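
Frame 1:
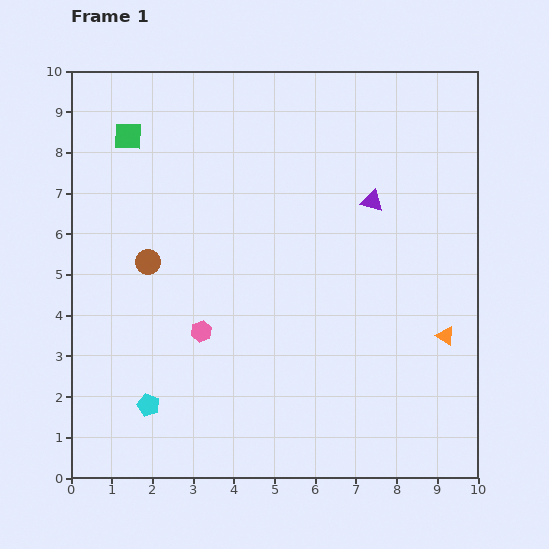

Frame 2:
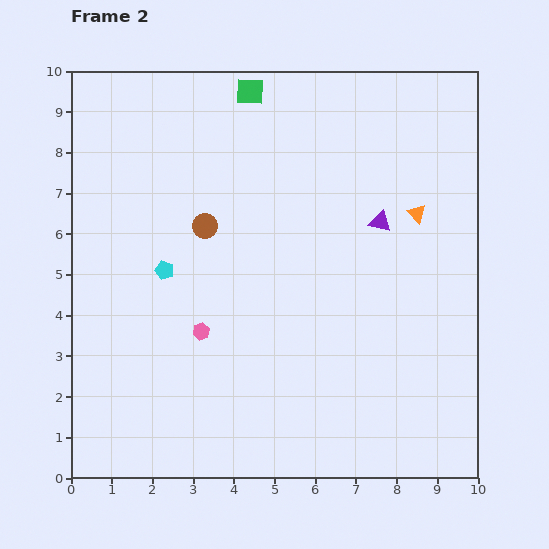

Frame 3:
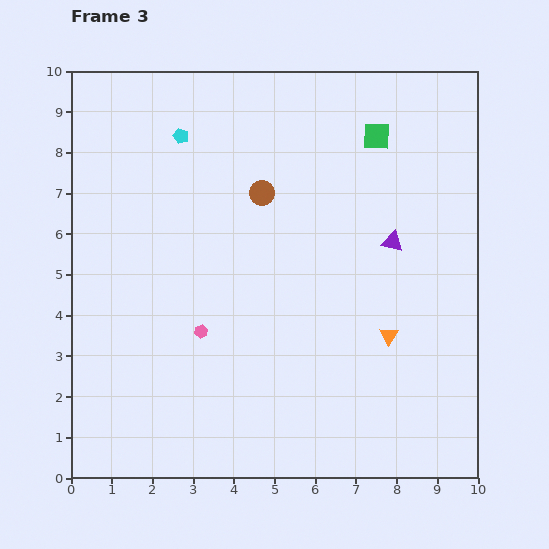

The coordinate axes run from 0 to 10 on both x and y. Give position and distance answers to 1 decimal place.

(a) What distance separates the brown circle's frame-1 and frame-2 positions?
1.7

The brown circle moved from (1.9, 5.3) to (3.3, 6.2), a distance of √(1.4² + 0.9²) ≈ 1.7.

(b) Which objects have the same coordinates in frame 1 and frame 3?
the pink hexagon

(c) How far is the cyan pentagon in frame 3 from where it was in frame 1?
6.6

The cyan pentagon moved from (1.9, 1.8) to (2.7, 8.4), a distance of √(0.8² + 6.6²) ≈ 6.6.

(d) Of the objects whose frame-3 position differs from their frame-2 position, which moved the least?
the purple triangle

(moved 0.6)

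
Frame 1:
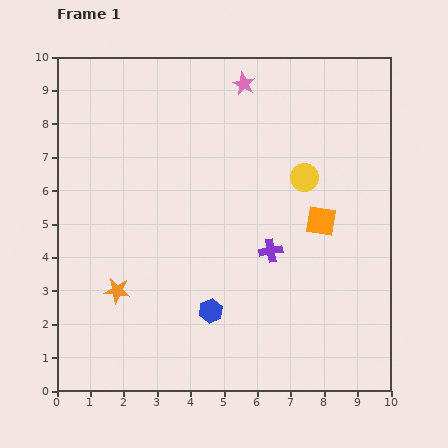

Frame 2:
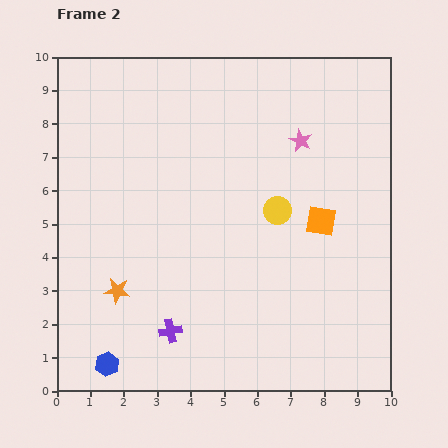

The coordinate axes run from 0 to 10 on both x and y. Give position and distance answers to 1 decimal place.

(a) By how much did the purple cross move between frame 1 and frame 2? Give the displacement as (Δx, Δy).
(-3.0, -2.4)

The purple cross was at (6.4, 4.2) in frame 1 and (3.4, 1.8) in frame 2.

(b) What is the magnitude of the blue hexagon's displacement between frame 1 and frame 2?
3.5

The blue hexagon moved from (4.6, 2.4) to (1.5, 0.8), a distance of √(3.1² + 1.6²) ≈ 3.5.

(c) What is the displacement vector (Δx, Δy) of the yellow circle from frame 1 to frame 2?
(-0.8, -1.0)

The yellow circle was at (7.4, 6.4) in frame 1 and (6.6, 5.4) in frame 2.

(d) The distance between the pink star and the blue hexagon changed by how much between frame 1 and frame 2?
+2.0

Distance in frame 1: 6.9. Distance in frame 2: 8.9.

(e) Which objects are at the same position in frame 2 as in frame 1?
the orange square, the orange star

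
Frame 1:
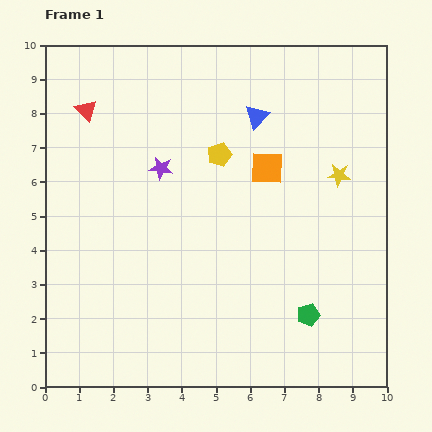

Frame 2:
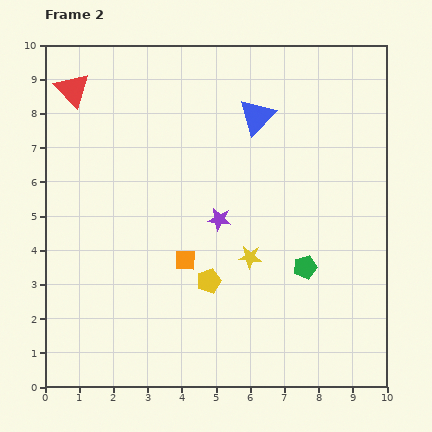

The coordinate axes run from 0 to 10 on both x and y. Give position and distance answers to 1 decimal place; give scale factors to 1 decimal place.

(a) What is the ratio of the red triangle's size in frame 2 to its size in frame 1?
1.7×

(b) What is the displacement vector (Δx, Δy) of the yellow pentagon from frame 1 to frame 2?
(-0.3, -3.7)

The yellow pentagon was at (5.1, 6.8) in frame 1 and (4.8, 3.1) in frame 2.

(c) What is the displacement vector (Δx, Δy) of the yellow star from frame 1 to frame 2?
(-2.6, -2.4)

The yellow star was at (8.6, 6.2) in frame 1 and (6.0, 3.8) in frame 2.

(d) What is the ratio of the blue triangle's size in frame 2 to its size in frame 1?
1.5×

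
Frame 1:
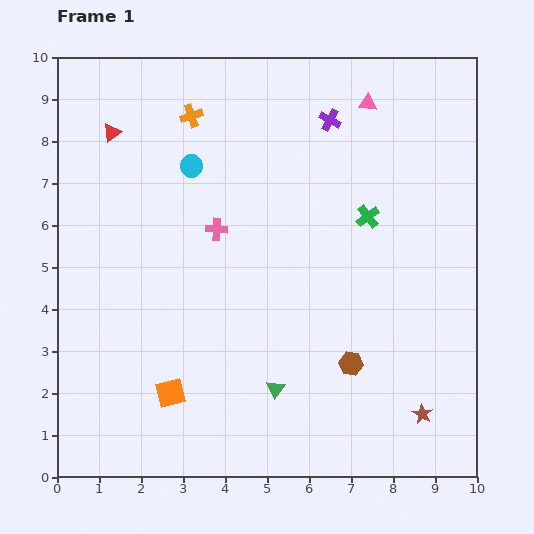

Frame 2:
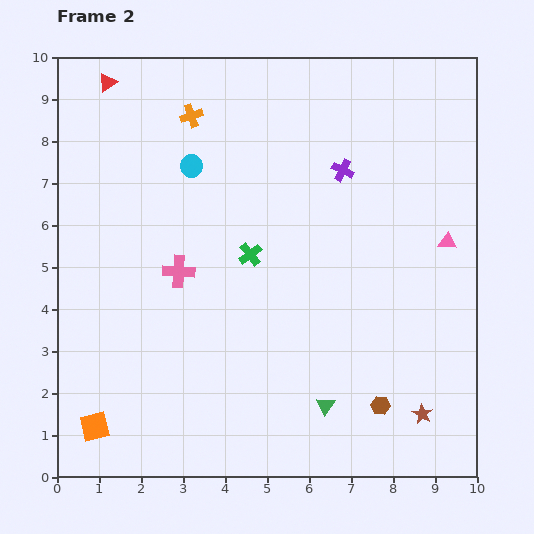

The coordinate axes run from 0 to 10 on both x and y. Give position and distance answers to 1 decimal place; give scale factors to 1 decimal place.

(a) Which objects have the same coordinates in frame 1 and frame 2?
the orange cross, the brown star, the cyan circle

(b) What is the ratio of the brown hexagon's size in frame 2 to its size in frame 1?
0.8×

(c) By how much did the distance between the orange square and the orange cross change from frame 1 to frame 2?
+1.1

Distance in frame 1: 6.6. Distance in frame 2: 7.7.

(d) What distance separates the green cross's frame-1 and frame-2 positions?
2.9

The green cross moved from (7.4, 6.2) to (4.6, 5.3), a distance of √(2.8² + 0.9²) ≈ 2.9.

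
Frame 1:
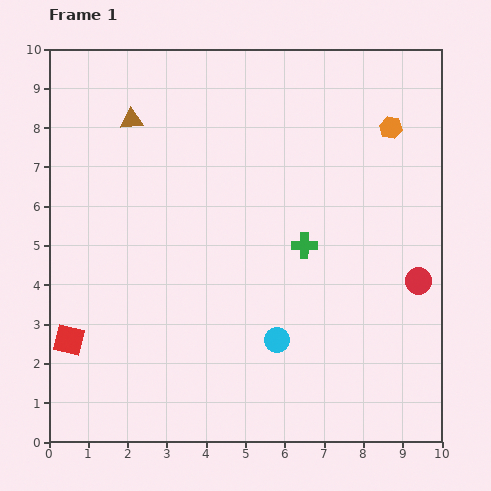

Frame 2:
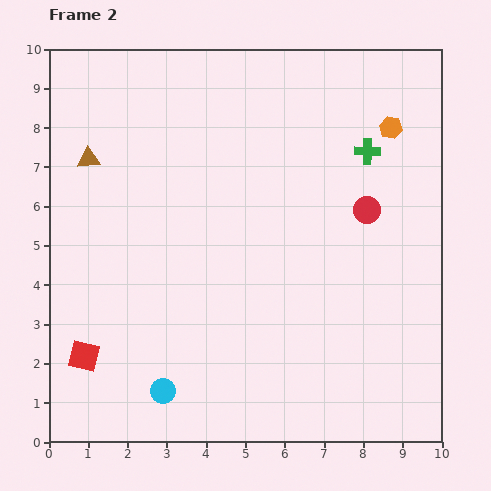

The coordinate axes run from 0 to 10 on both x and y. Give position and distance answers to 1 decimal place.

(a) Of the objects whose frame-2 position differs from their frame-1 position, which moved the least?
the red square

(moved 0.6)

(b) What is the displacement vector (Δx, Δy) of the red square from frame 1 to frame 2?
(0.4, -0.4)

The red square was at (0.5, 2.6) in frame 1 and (0.9, 2.2) in frame 2.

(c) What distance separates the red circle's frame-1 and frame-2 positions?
2.2

The red circle moved from (9.4, 4.1) to (8.1, 5.9), a distance of √(1.3² + 1.8²) ≈ 2.2.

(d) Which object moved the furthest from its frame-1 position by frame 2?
the cyan circle

(moved 3.2; next 2.9)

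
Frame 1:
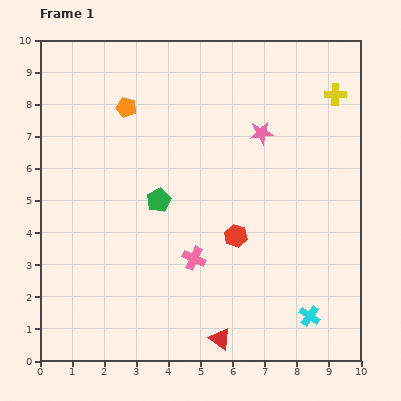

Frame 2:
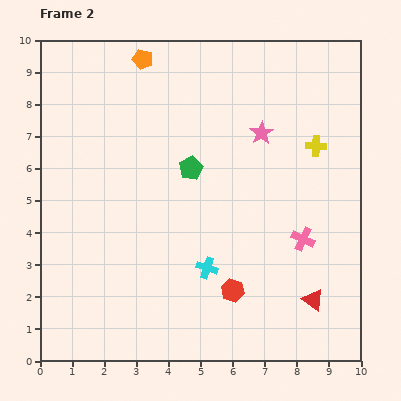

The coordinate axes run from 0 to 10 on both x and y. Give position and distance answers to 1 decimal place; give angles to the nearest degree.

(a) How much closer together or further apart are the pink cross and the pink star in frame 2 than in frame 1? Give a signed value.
-0.9

Distance in frame 1: 4.4. Distance in frame 2: 3.5.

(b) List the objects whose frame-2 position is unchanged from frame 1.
the pink star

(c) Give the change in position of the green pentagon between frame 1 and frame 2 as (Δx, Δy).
(1.0, 1.0)

The green pentagon was at (3.7, 5.0) in frame 1 and (4.7, 6.0) in frame 2.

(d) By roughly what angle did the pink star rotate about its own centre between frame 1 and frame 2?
26° counter-clockwise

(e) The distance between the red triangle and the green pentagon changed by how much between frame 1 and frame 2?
+0.9

Distance in frame 1: 4.7. Distance in frame 2: 5.6.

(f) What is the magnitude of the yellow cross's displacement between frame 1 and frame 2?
1.7

The yellow cross moved from (9.2, 8.3) to (8.6, 6.7), a distance of √(0.6² + 1.6²) ≈ 1.7.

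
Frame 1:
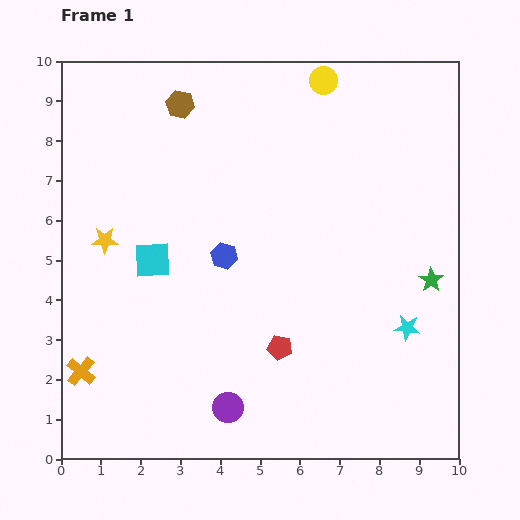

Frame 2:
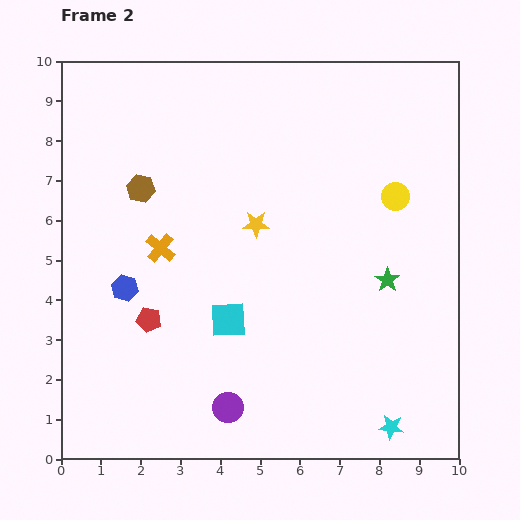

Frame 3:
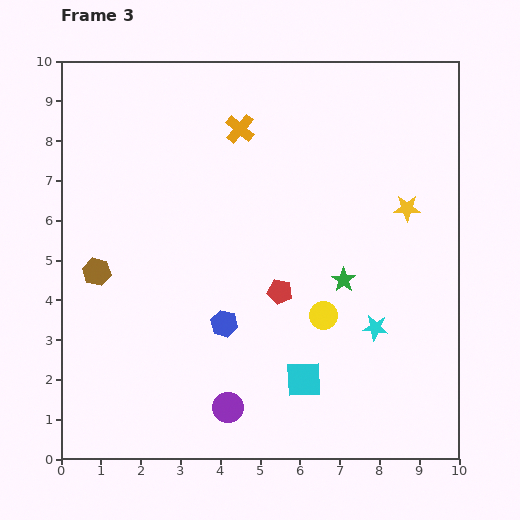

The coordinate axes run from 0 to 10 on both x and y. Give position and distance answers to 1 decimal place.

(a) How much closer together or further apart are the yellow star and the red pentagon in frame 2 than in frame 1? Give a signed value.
-1.6

Distance in frame 1: 5.2. Distance in frame 2: 3.6.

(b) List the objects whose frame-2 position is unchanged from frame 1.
the purple circle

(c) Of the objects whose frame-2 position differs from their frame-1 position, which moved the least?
the green star

(moved 1.1)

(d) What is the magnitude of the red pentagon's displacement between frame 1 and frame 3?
1.4

The red pentagon moved from (5.5, 2.8) to (5.5, 4.2), a distance of √(0.0² + 1.4²) ≈ 1.4.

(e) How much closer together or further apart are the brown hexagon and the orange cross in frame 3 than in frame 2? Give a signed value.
+3.5

Distance in frame 2: 1.6. Distance in frame 3: 5.1.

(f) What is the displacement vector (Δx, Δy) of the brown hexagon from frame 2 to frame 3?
(-1.1, -2.1)

The brown hexagon was at (2.0, 6.8) in frame 2 and (0.9, 4.7) in frame 3.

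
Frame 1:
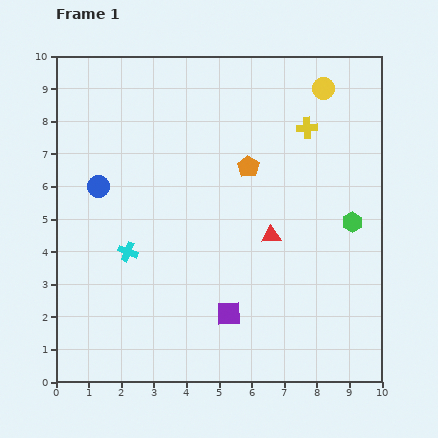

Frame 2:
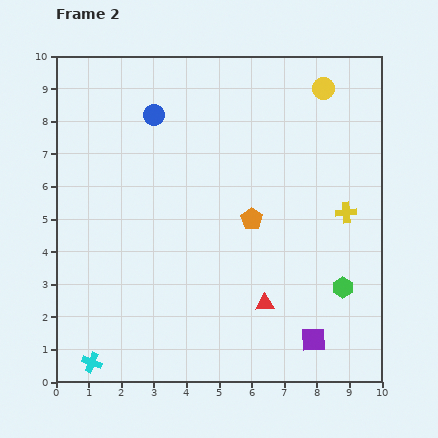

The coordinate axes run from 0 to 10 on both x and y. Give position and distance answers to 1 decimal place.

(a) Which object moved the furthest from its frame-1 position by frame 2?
the cyan cross

(moved 3.6; next 2.9)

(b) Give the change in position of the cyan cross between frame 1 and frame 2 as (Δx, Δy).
(-1.1, -3.4)

The cyan cross was at (2.2, 4.0) in frame 1 and (1.1, 0.6) in frame 2.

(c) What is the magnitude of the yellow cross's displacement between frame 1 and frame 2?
2.9

The yellow cross moved from (7.7, 7.8) to (8.9, 5.2), a distance of √(1.2² + 2.6²) ≈ 2.9.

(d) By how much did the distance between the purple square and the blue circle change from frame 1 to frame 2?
+2.9

Distance in frame 1: 5.6. Distance in frame 2: 8.5.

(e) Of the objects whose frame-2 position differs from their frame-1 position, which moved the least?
the orange pentagon

(moved 1.6)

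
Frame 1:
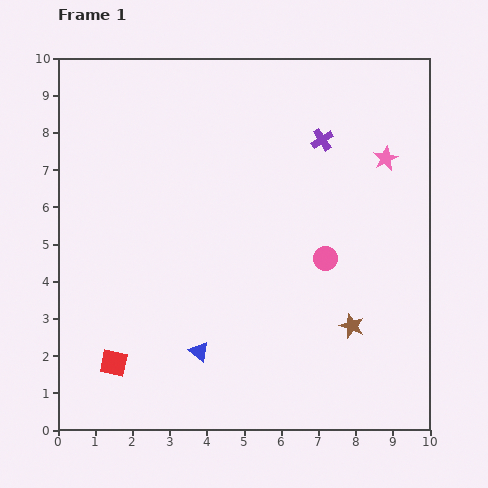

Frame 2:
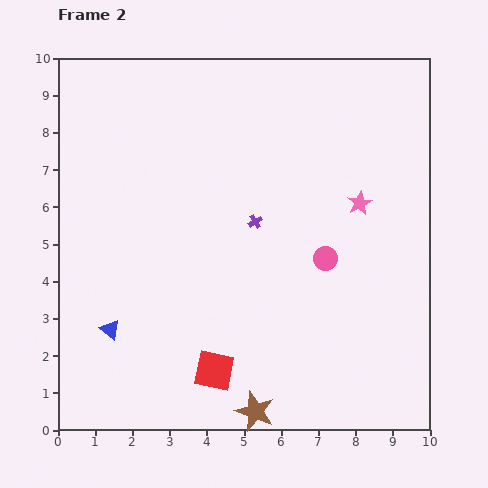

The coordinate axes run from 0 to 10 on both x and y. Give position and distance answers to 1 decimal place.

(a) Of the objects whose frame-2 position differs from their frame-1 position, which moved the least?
the pink star

(moved 1.4)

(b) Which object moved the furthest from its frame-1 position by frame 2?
the brown star

(moved 3.5; next 2.8)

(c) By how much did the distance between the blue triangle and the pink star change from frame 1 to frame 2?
+0.3

Distance in frame 1: 7.2. Distance in frame 2: 7.5.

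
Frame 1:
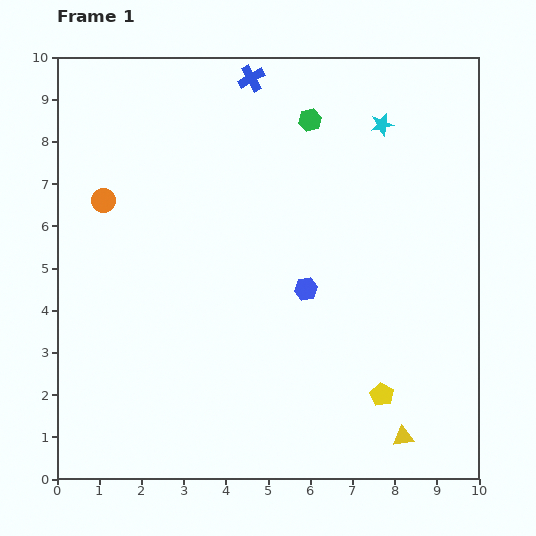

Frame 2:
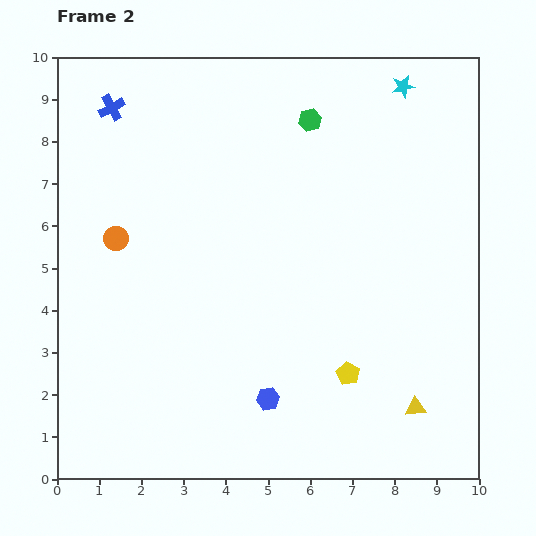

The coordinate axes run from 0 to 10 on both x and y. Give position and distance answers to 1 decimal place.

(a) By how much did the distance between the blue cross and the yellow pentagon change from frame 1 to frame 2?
+0.3

Distance in frame 1: 8.1. Distance in frame 2: 8.4.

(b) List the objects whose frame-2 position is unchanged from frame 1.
the green hexagon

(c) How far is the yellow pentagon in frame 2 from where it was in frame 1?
0.9

The yellow pentagon moved from (7.7, 2.0) to (6.9, 2.5), a distance of √(0.8² + 0.5²) ≈ 0.9.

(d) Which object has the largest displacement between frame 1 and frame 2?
the blue cross

(moved 3.4; next 2.8)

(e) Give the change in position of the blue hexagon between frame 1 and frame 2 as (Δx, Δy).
(-0.9, -2.6)

The blue hexagon was at (5.9, 4.5) in frame 1 and (5.0, 1.9) in frame 2.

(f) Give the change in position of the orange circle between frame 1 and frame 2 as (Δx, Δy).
(0.3, -0.9)

The orange circle was at (1.1, 6.6) in frame 1 and (1.4, 5.7) in frame 2.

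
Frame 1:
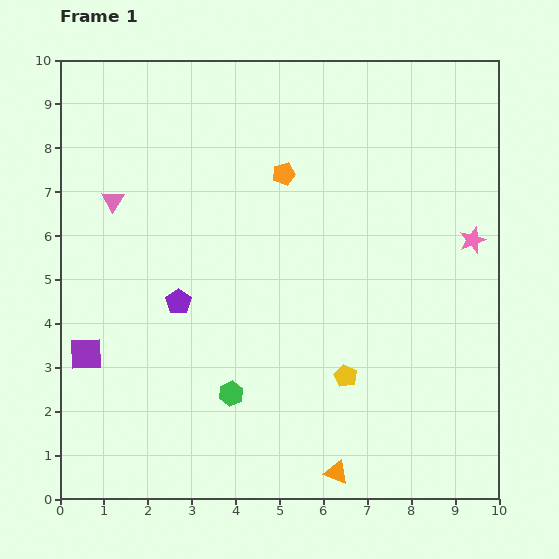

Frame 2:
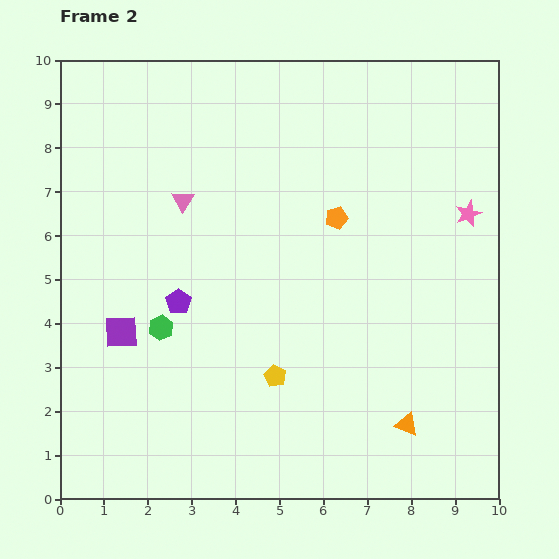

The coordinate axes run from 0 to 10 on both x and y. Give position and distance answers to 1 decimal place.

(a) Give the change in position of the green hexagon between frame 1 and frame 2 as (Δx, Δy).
(-1.6, 1.5)

The green hexagon was at (3.9, 2.4) in frame 1 and (2.3, 3.9) in frame 2.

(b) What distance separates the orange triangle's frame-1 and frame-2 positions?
1.9

The orange triangle moved from (6.3, 0.6) to (7.9, 1.7), a distance of √(1.6² + 1.1²) ≈ 1.9.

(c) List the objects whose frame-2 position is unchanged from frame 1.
the purple pentagon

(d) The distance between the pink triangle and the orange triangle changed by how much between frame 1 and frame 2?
-0.8

Distance in frame 1: 8.0. Distance in frame 2: 7.2.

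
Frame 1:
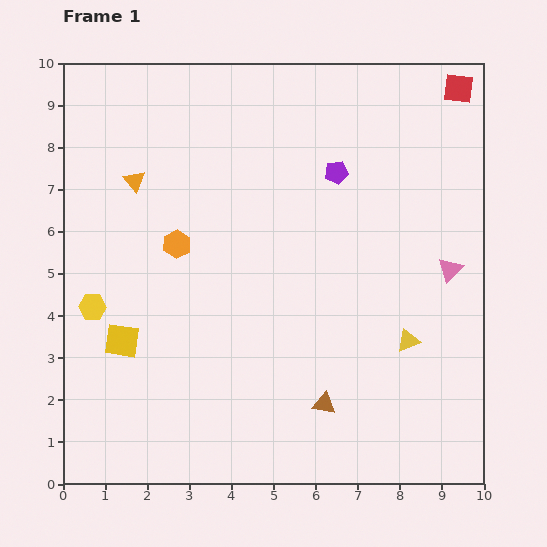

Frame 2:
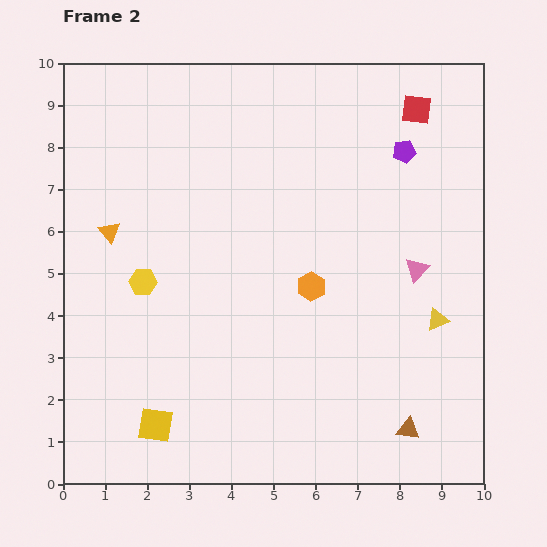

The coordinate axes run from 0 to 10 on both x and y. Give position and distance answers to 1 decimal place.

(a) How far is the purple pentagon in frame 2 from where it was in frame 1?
1.7

The purple pentagon moved from (6.5, 7.4) to (8.1, 7.9), a distance of √(1.6² + 0.5²) ≈ 1.7.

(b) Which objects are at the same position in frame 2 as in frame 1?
none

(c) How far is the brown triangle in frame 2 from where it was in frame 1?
2.1

The brown triangle moved from (6.2, 1.9) to (8.2, 1.3), a distance of √(2.0² + 0.6²) ≈ 2.1.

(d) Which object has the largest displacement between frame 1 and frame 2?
the orange hexagon

(moved 3.4; next 2.2)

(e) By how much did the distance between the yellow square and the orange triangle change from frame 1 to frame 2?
+0.9

Distance in frame 1: 3.8. Distance in frame 2: 4.7.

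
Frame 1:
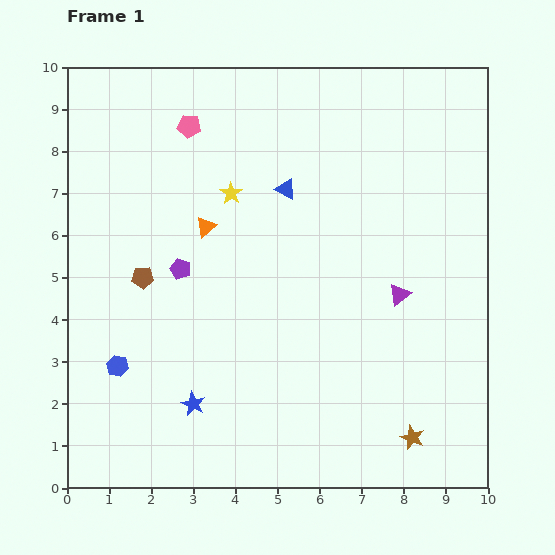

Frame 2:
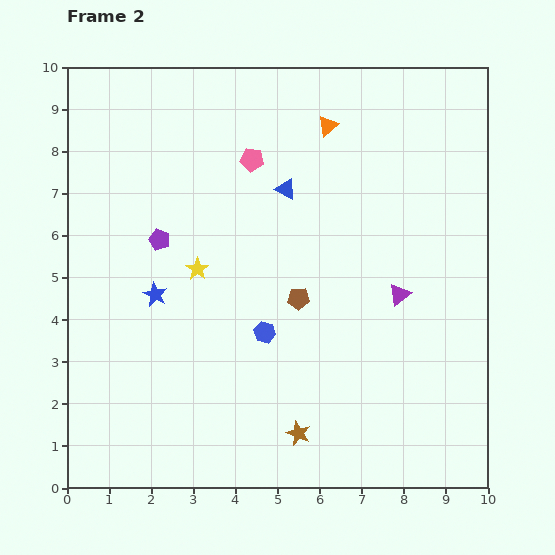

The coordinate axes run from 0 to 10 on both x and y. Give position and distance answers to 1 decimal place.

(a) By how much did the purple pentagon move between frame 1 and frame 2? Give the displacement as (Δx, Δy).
(-0.5, 0.7)

The purple pentagon was at (2.7, 5.2) in frame 1 and (2.2, 5.9) in frame 2.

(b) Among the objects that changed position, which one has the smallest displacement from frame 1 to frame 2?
the purple pentagon

(moved 0.9)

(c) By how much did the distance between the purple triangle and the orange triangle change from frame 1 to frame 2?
-0.6

Distance in frame 1: 4.9. Distance in frame 2: 4.3.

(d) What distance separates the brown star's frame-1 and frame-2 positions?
2.7

The brown star moved from (8.2, 1.2) to (5.5, 1.3), a distance of √(2.7² + 0.1²) ≈ 2.7.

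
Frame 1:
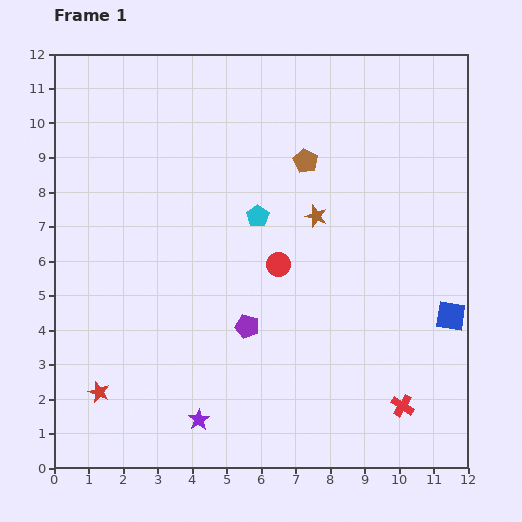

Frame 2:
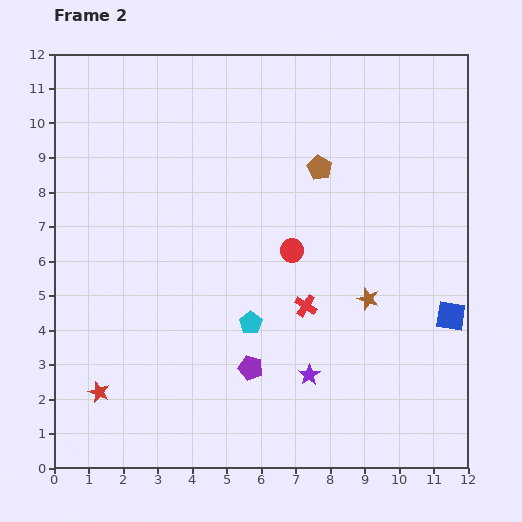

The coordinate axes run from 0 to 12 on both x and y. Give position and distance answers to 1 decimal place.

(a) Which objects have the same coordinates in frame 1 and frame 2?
the red star, the blue square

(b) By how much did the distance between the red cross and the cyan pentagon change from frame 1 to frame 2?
-5.2

Distance in frame 1: 6.9. Distance in frame 2: 1.7.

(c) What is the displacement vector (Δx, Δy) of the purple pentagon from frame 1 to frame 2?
(0.1, -1.2)

The purple pentagon was at (5.6, 4.1) in frame 1 and (5.7, 2.9) in frame 2.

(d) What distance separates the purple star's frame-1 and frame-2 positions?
3.5

The purple star moved from (4.2, 1.4) to (7.4, 2.7), a distance of √(3.2² + 1.3²) ≈ 3.5.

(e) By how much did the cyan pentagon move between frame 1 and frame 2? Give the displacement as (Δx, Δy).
(-0.2, -3.1)

The cyan pentagon was at (5.9, 7.3) in frame 1 and (5.7, 4.2) in frame 2.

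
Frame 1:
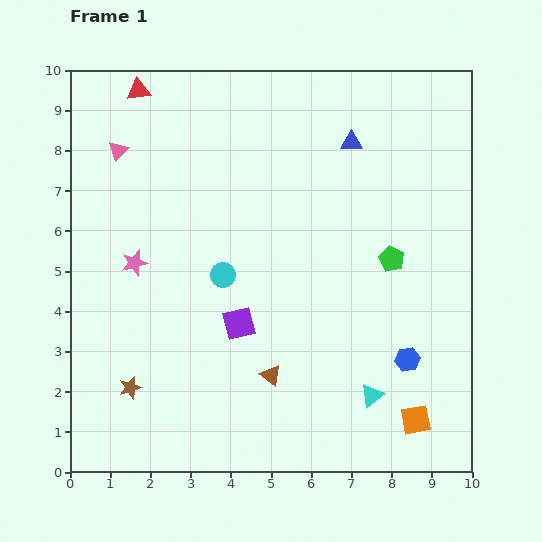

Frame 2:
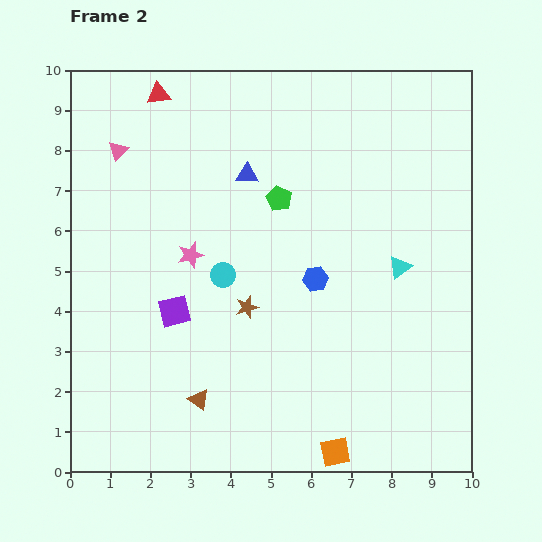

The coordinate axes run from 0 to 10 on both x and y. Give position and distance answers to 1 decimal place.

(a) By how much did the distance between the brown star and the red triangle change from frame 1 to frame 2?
-1.7

Distance in frame 1: 7.4. Distance in frame 2: 5.7.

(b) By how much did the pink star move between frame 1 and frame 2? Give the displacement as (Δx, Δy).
(1.4, 0.2)

The pink star was at (1.6, 5.2) in frame 1 and (3.0, 5.4) in frame 2.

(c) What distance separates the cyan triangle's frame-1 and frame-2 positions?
3.3

The cyan triangle moved from (7.5, 1.9) to (8.2, 5.1), a distance of √(0.7² + 3.2²) ≈ 3.3.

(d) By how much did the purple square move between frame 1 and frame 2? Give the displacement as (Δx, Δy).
(-1.6, 0.3)

The purple square was at (4.2, 3.7) in frame 1 and (2.6, 4.0) in frame 2.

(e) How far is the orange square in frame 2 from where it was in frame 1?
2.2

The orange square moved from (8.6, 1.3) to (6.6, 0.5), a distance of √(2.0² + 0.8²) ≈ 2.2.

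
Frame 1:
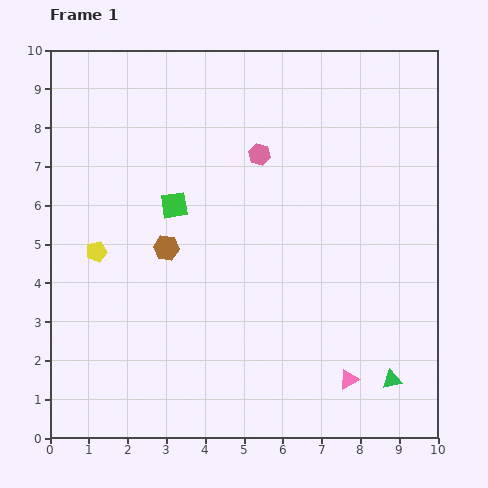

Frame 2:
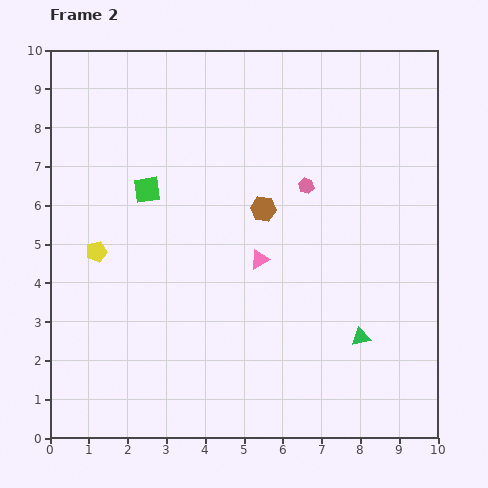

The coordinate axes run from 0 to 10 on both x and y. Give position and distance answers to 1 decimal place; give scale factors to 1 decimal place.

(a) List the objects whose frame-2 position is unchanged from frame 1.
the yellow pentagon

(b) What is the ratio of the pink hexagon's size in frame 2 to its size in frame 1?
0.7×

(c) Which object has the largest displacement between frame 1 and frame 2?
the pink triangle

(moved 3.9; next 2.7)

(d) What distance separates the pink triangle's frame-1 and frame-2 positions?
3.9

The pink triangle moved from (7.7, 1.5) to (5.4, 4.6), a distance of √(2.3² + 3.1²) ≈ 3.9.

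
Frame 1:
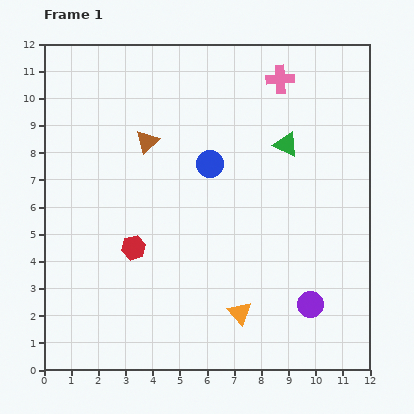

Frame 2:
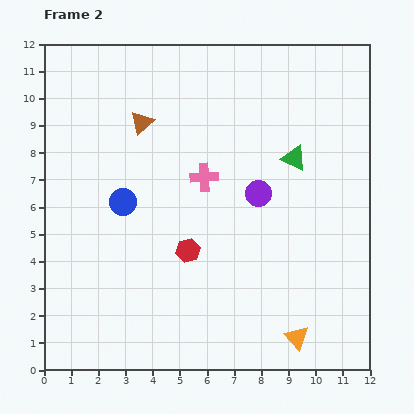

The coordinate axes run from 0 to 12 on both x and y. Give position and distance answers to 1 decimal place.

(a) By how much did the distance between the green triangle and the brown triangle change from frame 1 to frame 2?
+0.6

Distance in frame 1: 5.1. Distance in frame 2: 5.7.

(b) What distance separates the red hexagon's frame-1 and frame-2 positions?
2.0

The red hexagon moved from (3.3, 4.5) to (5.3, 4.4), a distance of √(2.0² + 0.1²) ≈ 2.0.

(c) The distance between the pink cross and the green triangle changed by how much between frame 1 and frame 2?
+1.0

Distance in frame 1: 2.4. Distance in frame 2: 3.4.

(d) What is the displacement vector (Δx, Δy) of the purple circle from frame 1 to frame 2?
(-1.9, 4.1)

The purple circle was at (9.8, 2.4) in frame 1 and (7.9, 6.5) in frame 2.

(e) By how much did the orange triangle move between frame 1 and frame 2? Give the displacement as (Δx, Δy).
(2.1, -0.9)

The orange triangle was at (7.2, 2.1) in frame 1 and (9.3, 1.2) in frame 2.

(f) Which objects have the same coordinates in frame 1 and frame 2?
none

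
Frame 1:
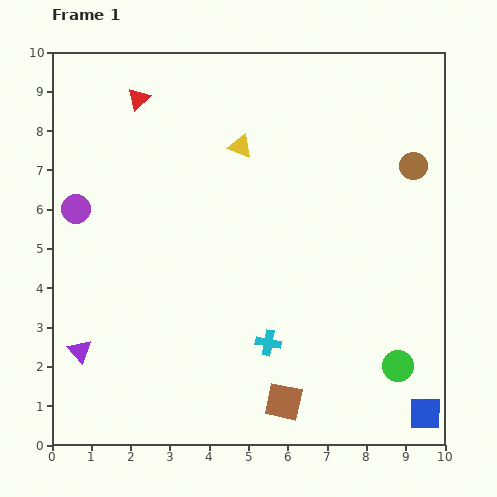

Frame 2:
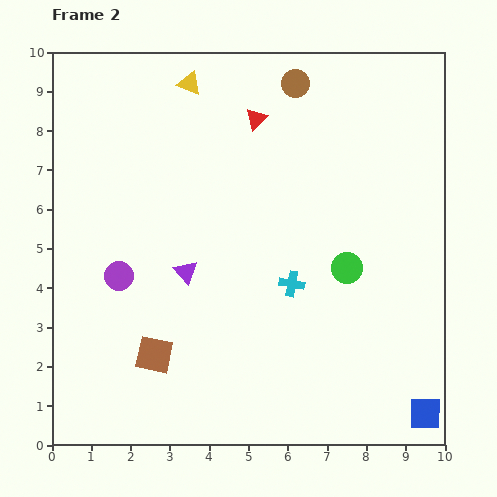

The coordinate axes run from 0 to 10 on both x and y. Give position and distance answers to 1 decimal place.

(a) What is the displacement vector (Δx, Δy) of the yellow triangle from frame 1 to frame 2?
(-1.3, 1.6)

The yellow triangle was at (4.8, 7.6) in frame 1 and (3.5, 9.2) in frame 2.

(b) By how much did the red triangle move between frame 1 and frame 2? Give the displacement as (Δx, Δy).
(3.0, -0.5)

The red triangle was at (2.2, 8.8) in frame 1 and (5.2, 8.3) in frame 2.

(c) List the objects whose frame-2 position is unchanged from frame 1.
the blue square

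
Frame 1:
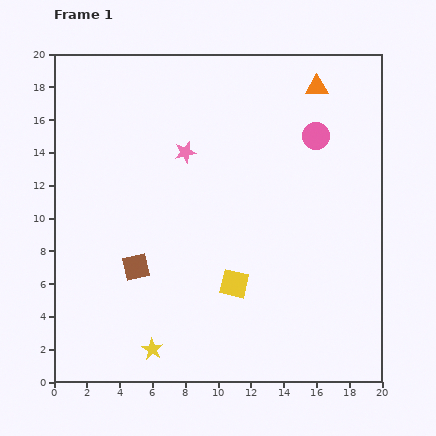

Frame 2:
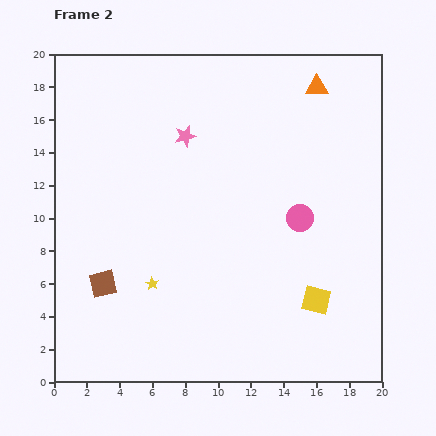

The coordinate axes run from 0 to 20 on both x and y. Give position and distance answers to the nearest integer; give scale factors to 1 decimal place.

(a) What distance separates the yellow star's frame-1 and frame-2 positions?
4

The yellow star moved from (6, 2) to (6, 6), a distance of √(0² + 4²) ≈ 4.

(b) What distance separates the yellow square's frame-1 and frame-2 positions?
5

The yellow square moved from (11, 6) to (16, 5), a distance of √(5² + 1²) ≈ 5.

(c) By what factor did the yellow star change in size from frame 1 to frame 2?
0.6×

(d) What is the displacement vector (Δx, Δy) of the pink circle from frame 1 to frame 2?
(-1, -5)

The pink circle was at (16, 15) in frame 1 and (15, 10) in frame 2.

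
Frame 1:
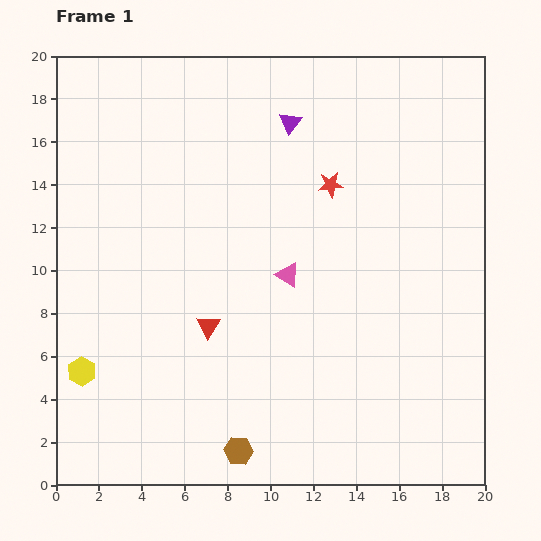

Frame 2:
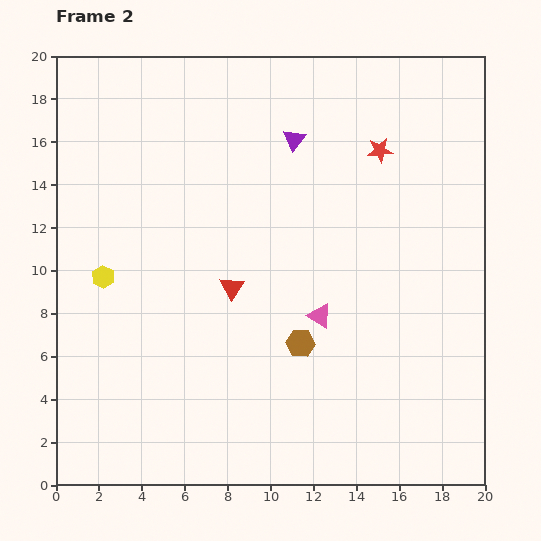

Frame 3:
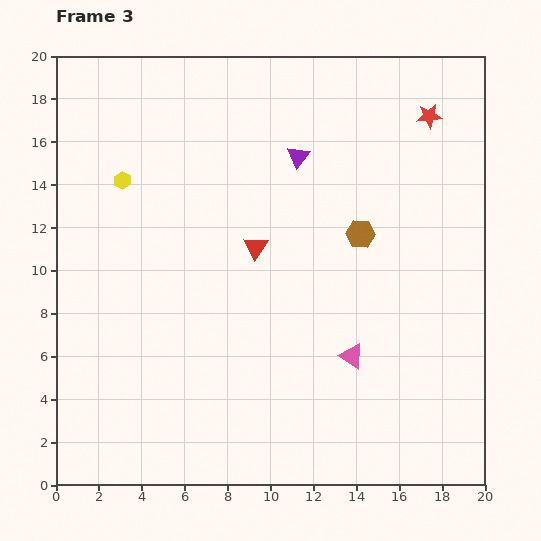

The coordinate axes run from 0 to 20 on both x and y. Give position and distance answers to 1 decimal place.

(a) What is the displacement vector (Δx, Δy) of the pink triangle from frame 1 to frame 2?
(1.5, -1.9)

The pink triangle was at (10.8, 9.8) in frame 1 and (12.3, 7.9) in frame 2.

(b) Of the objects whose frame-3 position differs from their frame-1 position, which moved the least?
the purple triangle

(moved 1.6)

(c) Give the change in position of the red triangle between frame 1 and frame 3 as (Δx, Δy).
(2.2, 3.7)

The red triangle was at (7.1, 7.4) in frame 1 and (9.3, 11.1) in frame 3.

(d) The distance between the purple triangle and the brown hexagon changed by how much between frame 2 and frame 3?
-4.9

Distance in frame 2: 9.5. Distance in frame 3: 4.6.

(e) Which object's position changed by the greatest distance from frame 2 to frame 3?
the brown hexagon

(moved 5.8; next 4.6)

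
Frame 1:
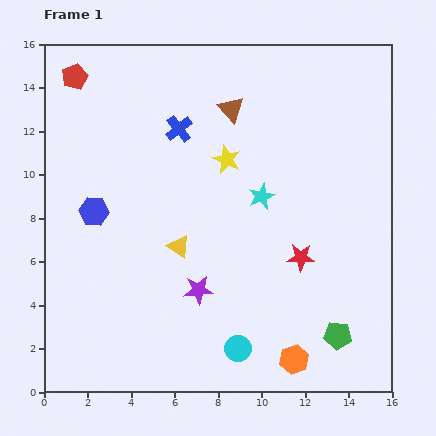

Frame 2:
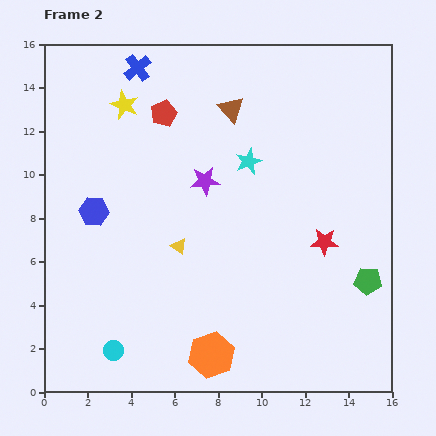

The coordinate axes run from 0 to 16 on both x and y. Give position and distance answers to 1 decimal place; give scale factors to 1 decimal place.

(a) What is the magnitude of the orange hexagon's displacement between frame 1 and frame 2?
3.8

The orange hexagon moved from (11.5, 1.5) to (7.7, 1.7), a distance of √(3.8² + 0.2²) ≈ 3.8.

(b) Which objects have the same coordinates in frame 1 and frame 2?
the brown triangle, the blue hexagon, the yellow triangle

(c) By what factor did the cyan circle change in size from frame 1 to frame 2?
0.8×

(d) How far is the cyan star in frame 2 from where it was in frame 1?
1.7

The cyan star moved from (10.0, 9.0) to (9.4, 10.6), a distance of √(0.6² + 1.6²) ≈ 1.7.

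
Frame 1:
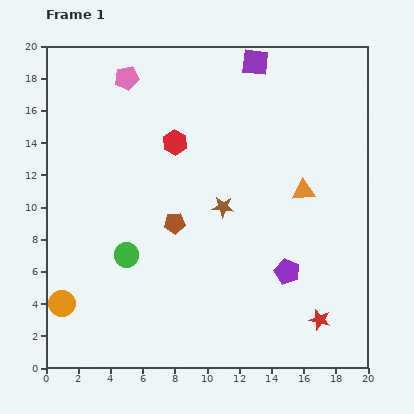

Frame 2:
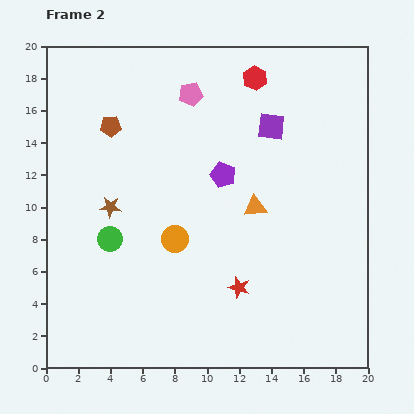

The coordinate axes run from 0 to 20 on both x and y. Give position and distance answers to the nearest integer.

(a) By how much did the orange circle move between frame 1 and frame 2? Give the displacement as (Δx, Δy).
(7, 4)

The orange circle was at (1, 4) in frame 1 and (8, 8) in frame 2.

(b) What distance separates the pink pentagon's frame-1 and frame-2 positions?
4

The pink pentagon moved from (5, 18) to (9, 17), a distance of √(4² + 1²) ≈ 4.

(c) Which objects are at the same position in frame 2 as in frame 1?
none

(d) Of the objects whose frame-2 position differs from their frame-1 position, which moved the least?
the green circle

(moved 1)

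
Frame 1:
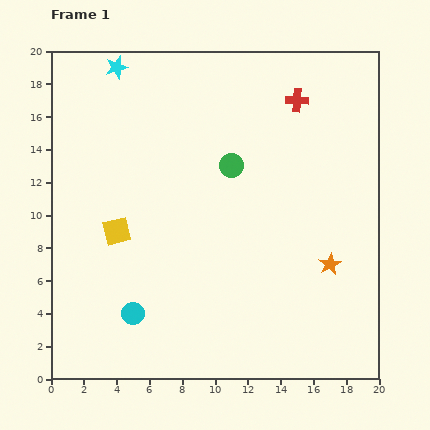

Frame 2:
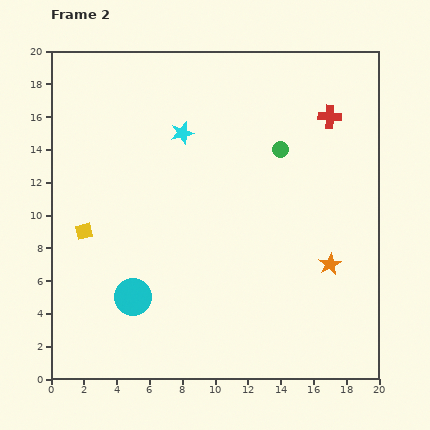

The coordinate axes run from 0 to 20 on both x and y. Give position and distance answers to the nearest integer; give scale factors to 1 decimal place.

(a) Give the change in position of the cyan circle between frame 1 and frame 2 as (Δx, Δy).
(0, 1)

The cyan circle was at (5, 4) in frame 1 and (5, 5) in frame 2.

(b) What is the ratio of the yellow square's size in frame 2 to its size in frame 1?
0.6×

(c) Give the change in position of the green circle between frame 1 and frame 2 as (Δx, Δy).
(3, 1)

The green circle was at (11, 13) in frame 1 and (14, 14) in frame 2.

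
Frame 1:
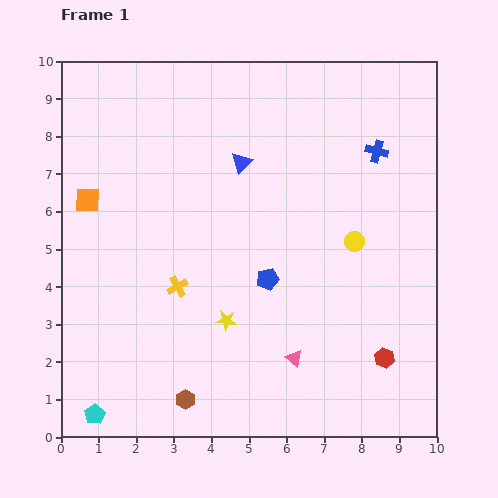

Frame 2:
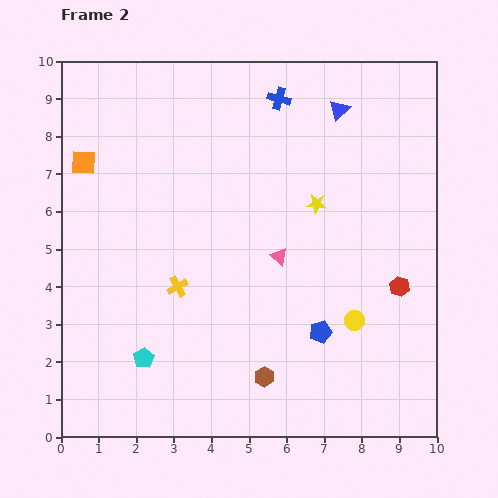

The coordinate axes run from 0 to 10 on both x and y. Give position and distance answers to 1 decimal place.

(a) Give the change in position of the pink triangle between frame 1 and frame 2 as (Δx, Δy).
(-0.4, 2.7)

The pink triangle was at (6.2, 2.1) in frame 1 and (5.8, 4.8) in frame 2.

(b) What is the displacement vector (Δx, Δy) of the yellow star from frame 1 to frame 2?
(2.4, 3.1)

The yellow star was at (4.4, 3.1) in frame 1 and (6.8, 6.2) in frame 2.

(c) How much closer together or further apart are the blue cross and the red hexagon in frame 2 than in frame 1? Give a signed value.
+0.4

Distance in frame 1: 5.5. Distance in frame 2: 5.9.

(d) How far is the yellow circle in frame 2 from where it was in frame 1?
2.1

The yellow circle moved from (7.8, 5.2) to (7.8, 3.1), a distance of √(0.0² + 2.1²) ≈ 2.1.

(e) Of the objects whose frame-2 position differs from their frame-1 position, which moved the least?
the orange square

(moved 1.0)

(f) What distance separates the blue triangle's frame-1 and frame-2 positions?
3.0

The blue triangle moved from (4.8, 7.3) to (7.4, 8.7), a distance of √(2.6² + 1.4²) ≈ 3.0.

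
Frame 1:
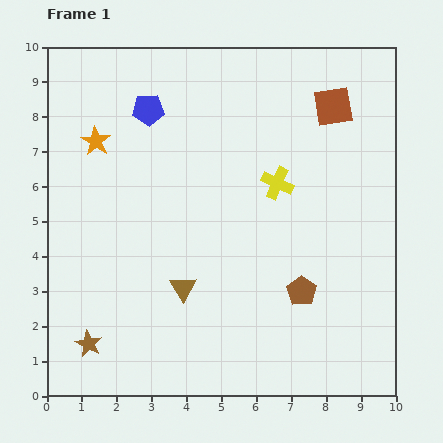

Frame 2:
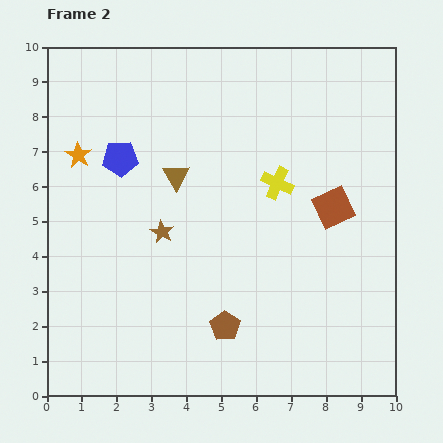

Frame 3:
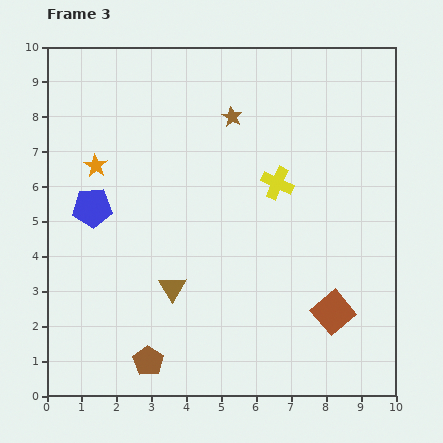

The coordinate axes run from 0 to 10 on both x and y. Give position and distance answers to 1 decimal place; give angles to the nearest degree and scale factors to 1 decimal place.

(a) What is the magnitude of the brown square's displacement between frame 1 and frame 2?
2.9

The brown square moved from (8.2, 8.3) to (8.2, 5.4), a distance of √(0.0² + 2.9²) ≈ 2.9.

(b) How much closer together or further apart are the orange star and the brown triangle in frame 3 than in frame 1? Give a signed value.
-0.8

Distance in frame 1: 4.9. Distance in frame 3: 4.1.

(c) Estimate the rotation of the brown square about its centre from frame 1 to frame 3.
31° counter-clockwise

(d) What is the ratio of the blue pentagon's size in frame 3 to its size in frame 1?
1.3×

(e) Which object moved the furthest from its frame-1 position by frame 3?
the brown star

(moved 7.7; next 5.9)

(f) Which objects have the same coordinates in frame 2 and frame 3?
the yellow cross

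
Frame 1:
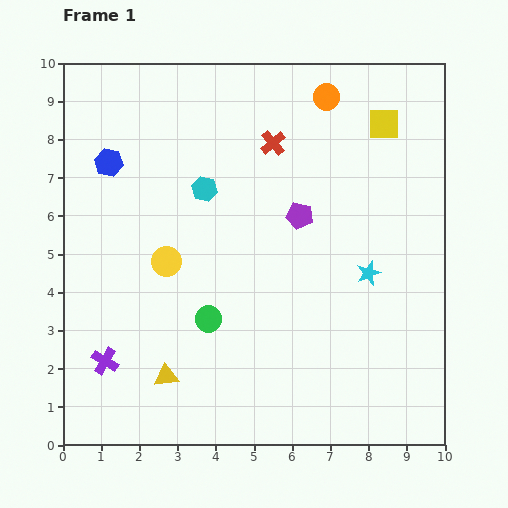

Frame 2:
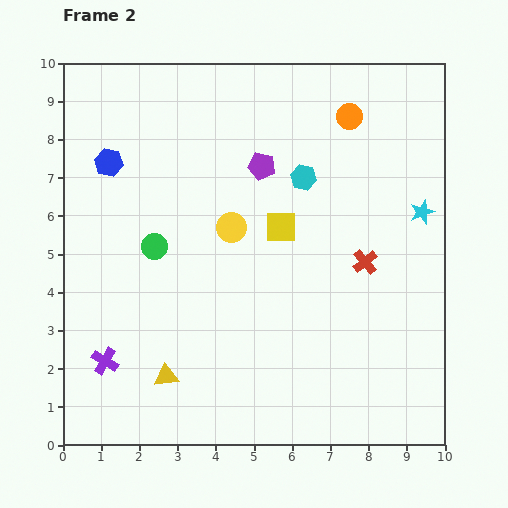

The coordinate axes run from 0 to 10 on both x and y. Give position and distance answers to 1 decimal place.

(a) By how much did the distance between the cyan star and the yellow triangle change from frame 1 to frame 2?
+2.1

Distance in frame 1: 5.9. Distance in frame 2: 8.0.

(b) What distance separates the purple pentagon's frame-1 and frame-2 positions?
1.6

The purple pentagon moved from (6.2, 6.0) to (5.2, 7.3), a distance of √(1.0² + 1.3²) ≈ 1.6.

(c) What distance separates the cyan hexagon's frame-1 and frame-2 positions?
2.6

The cyan hexagon moved from (3.7, 6.7) to (6.3, 7.0), a distance of √(2.6² + 0.3²) ≈ 2.6.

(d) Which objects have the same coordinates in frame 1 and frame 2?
the purple cross, the blue hexagon, the yellow triangle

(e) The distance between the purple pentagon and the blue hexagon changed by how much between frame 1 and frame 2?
-1.2

Distance in frame 1: 5.2. Distance in frame 2: 4.0.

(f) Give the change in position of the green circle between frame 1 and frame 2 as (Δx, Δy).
(-1.4, 1.9)

The green circle was at (3.8, 3.3) in frame 1 and (2.4, 5.2) in frame 2.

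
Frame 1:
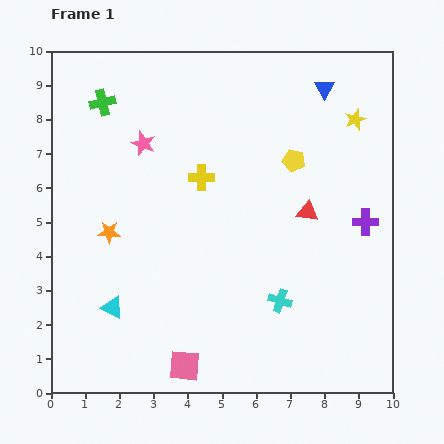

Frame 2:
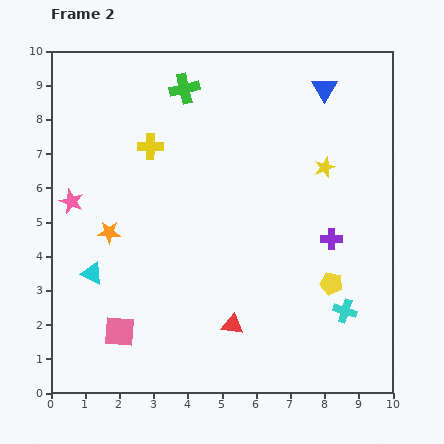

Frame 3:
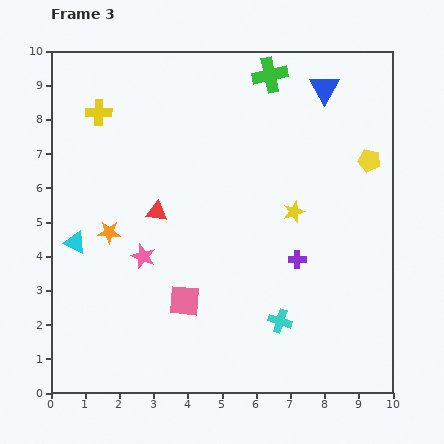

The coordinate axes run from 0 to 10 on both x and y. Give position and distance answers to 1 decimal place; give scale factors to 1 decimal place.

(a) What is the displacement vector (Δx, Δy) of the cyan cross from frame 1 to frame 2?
(1.9, -0.3)

The cyan cross was at (6.7, 2.7) in frame 1 and (8.6, 2.4) in frame 2.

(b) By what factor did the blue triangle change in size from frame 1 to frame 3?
1.5×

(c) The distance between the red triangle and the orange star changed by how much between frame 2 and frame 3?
-3.0

Distance in frame 2: 4.5. Distance in frame 3: 1.5.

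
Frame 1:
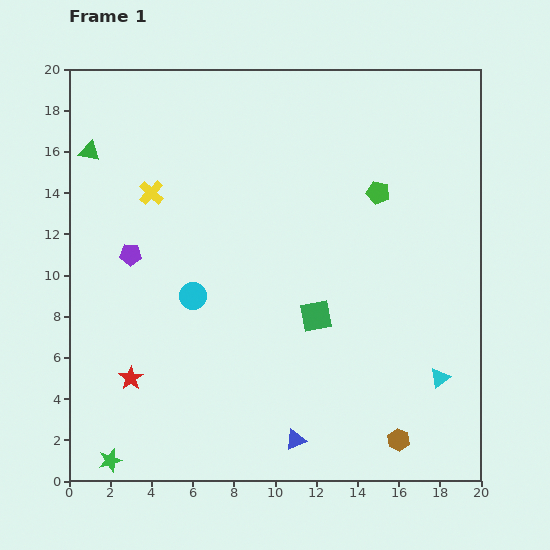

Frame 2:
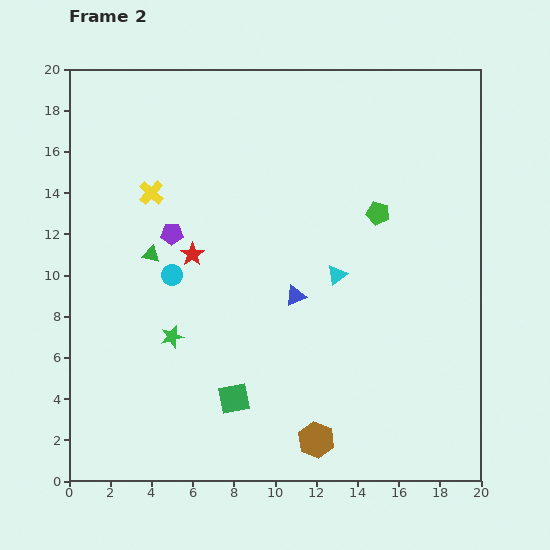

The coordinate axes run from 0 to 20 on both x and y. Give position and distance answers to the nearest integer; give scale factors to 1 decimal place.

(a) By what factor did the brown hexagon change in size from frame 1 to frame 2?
1.6×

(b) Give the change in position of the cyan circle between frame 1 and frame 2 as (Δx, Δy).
(-1, 1)

The cyan circle was at (6, 9) in frame 1 and (5, 10) in frame 2.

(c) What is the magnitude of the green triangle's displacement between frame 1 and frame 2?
6

The green triangle moved from (1, 16) to (4, 11), a distance of √(3² + 5²) ≈ 6.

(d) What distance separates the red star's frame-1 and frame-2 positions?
7

The red star moved from (3, 5) to (6, 11), a distance of √(3² + 6²) ≈ 7.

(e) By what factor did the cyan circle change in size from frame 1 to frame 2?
0.8×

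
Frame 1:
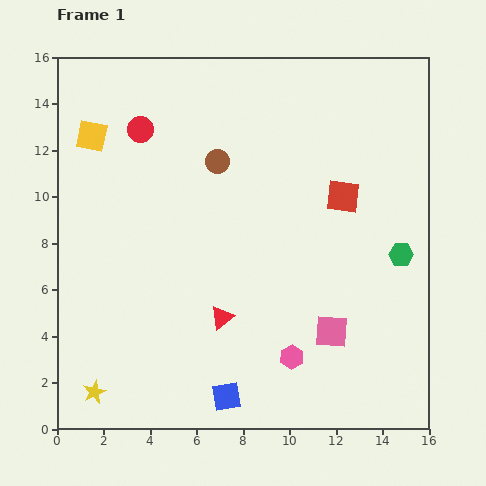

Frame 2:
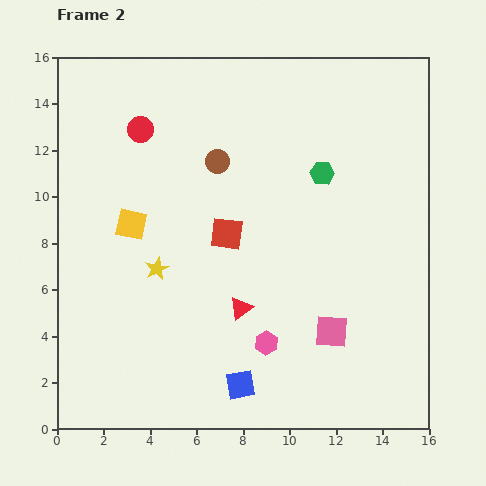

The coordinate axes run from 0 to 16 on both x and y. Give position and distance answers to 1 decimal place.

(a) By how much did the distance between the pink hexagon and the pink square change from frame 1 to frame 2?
+0.8

Distance in frame 1: 2.0. Distance in frame 2: 2.8.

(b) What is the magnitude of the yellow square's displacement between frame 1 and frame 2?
4.2

The yellow square moved from (1.5, 12.6) to (3.2, 8.8), a distance of √(1.7² + 3.8²) ≈ 4.2.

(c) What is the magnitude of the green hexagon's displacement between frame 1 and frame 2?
4.9

The green hexagon moved from (14.8, 7.5) to (11.4, 11.0), a distance of √(3.4² + 3.5²) ≈ 4.9.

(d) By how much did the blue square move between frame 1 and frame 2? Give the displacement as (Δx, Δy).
(0.6, 0.5)

The blue square was at (7.3, 1.4) in frame 1 and (7.9, 1.9) in frame 2.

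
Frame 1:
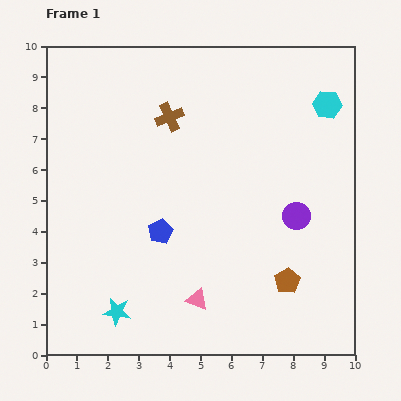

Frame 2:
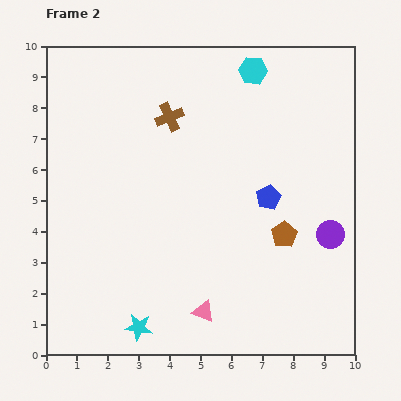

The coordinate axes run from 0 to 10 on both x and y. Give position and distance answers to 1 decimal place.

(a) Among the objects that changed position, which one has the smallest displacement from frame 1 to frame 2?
the pink triangle

(moved 0.4)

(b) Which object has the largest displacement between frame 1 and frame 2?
the blue pentagon

(moved 3.7; next 2.6)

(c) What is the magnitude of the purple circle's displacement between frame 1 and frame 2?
1.3

The purple circle moved from (8.1, 4.5) to (9.2, 3.9), a distance of √(1.1² + 0.6²) ≈ 1.3.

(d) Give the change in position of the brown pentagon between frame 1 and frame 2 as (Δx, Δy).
(-0.1, 1.5)

The brown pentagon was at (7.8, 2.4) in frame 1 and (7.7, 3.9) in frame 2.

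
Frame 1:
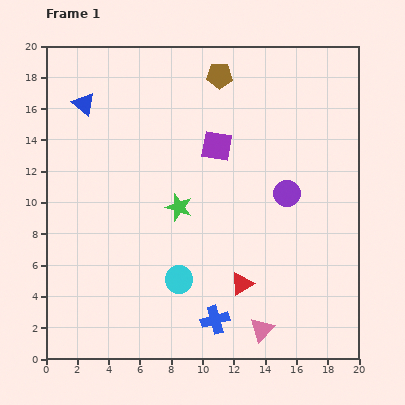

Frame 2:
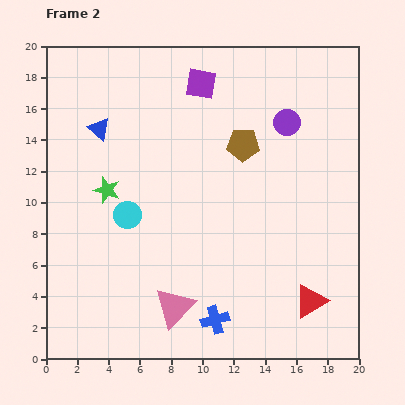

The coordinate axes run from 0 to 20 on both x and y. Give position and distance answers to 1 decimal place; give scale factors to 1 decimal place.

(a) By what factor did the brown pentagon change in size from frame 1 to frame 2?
1.3×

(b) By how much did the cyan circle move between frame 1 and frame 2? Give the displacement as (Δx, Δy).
(-3.3, 4.1)

The cyan circle was at (8.5, 5.1) in frame 1 and (5.2, 9.2) in frame 2.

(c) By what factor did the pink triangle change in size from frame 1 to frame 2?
1.6×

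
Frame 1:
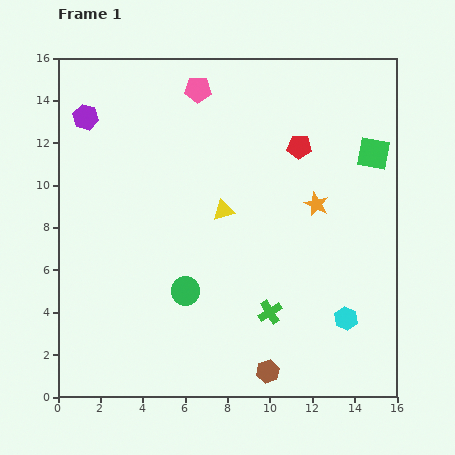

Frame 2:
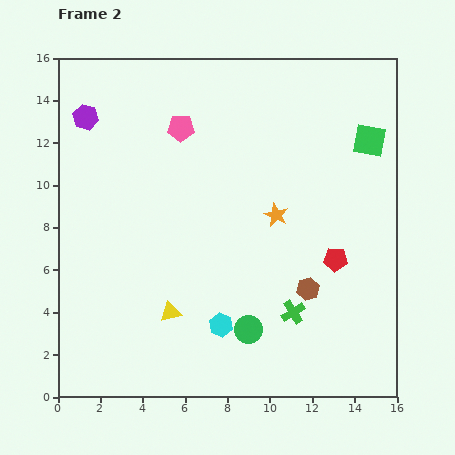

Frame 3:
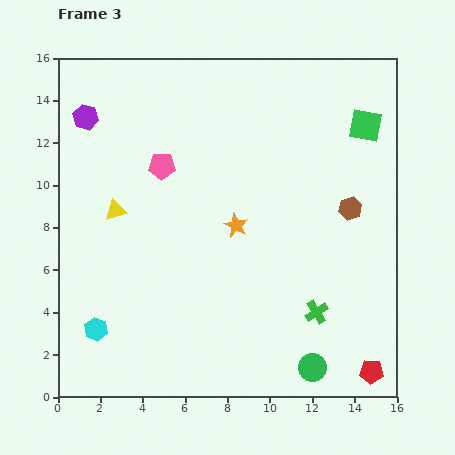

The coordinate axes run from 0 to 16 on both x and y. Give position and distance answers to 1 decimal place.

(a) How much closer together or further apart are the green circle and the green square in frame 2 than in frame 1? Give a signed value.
-0.4

Distance in frame 1: 11.0. Distance in frame 2: 10.6.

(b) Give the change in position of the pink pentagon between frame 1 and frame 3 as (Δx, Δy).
(-1.7, -3.6)

The pink pentagon was at (6.6, 14.5) in frame 1 and (4.9, 10.9) in frame 3.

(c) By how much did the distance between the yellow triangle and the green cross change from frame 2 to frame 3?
+4.8

Distance in frame 2: 5.8. Distance in frame 3: 10.6.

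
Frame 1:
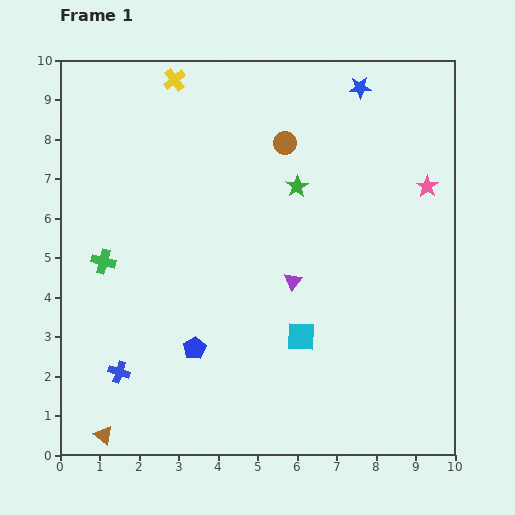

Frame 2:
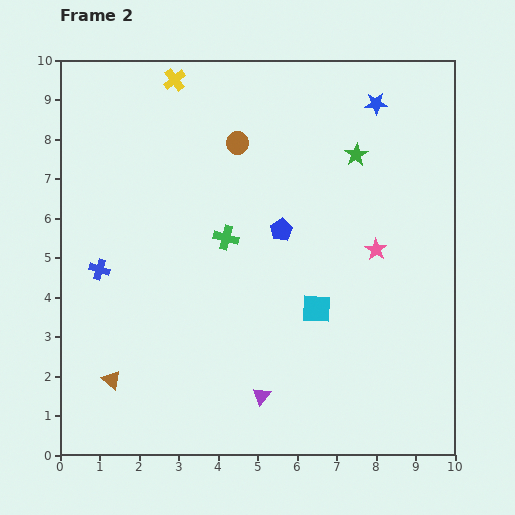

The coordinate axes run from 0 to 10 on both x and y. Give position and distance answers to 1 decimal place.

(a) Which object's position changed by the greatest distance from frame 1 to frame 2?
the blue pentagon

(moved 3.7; next 3.2)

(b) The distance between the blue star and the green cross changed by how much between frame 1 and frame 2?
-2.7

Distance in frame 1: 7.8. Distance in frame 2: 5.1.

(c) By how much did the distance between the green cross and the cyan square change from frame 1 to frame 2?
-2.4

Distance in frame 1: 5.3. Distance in frame 2: 2.9.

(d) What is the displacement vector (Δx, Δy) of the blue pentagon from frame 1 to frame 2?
(2.2, 3.0)

The blue pentagon was at (3.4, 2.7) in frame 1 and (5.6, 5.7) in frame 2.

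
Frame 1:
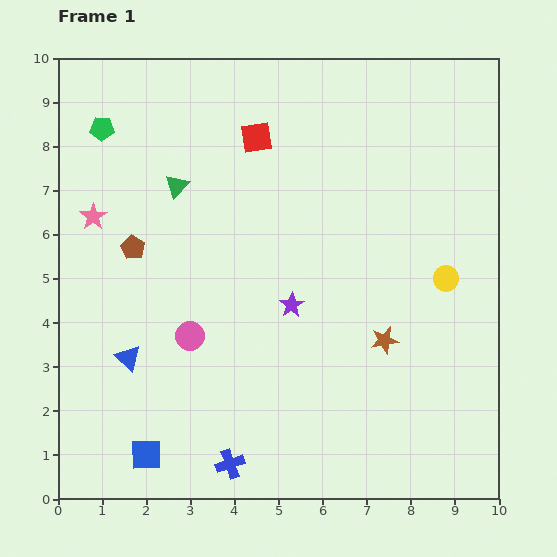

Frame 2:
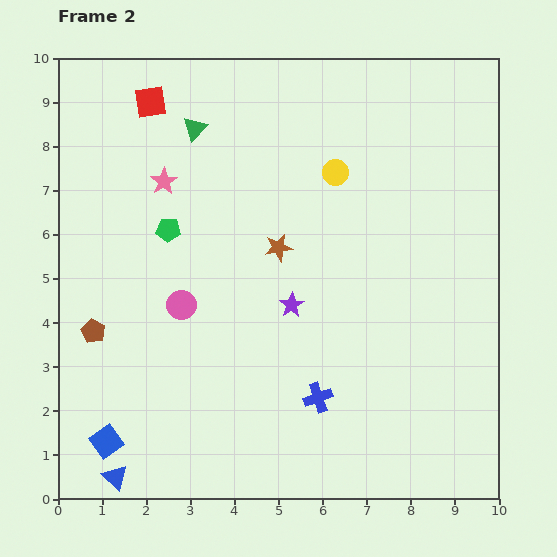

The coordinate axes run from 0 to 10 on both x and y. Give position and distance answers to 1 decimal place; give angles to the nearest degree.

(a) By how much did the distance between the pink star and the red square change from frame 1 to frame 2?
-2.3

Distance in frame 1: 4.1. Distance in frame 2: 1.8.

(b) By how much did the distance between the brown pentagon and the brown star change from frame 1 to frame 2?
-1.5

Distance in frame 1: 6.1. Distance in frame 2: 4.6.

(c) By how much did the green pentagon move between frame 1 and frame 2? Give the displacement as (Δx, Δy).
(1.5, -2.3)

The green pentagon was at (1.0, 8.4) in frame 1 and (2.5, 6.1) in frame 2.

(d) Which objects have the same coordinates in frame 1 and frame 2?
the purple star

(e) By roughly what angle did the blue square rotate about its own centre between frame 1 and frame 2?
35° counter-clockwise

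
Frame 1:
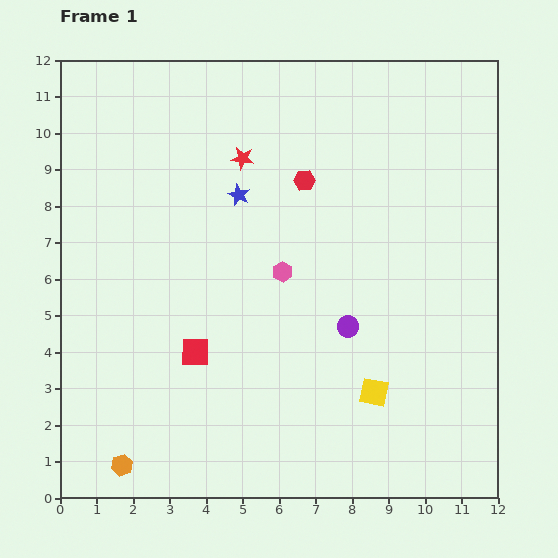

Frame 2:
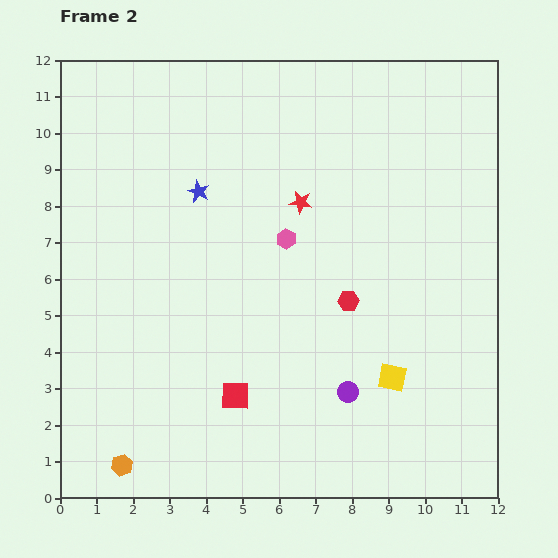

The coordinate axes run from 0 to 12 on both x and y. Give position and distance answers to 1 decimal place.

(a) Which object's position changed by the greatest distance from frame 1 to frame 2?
the red hexagon

(moved 3.5; next 2.0)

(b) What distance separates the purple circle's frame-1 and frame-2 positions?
1.8

The purple circle moved from (7.9, 4.7) to (7.9, 2.9), a distance of √(0.0² + 1.8²) ≈ 1.8.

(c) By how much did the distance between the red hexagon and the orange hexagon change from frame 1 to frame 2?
-1.6

Distance in frame 1: 9.3. Distance in frame 2: 7.7.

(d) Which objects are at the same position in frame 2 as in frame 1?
the orange hexagon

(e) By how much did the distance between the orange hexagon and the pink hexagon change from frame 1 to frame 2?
+0.8

Distance in frame 1: 6.9. Distance in frame 2: 7.7.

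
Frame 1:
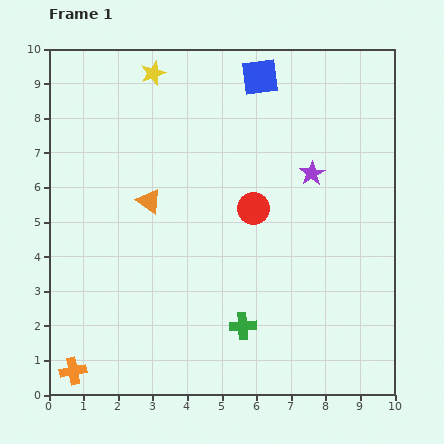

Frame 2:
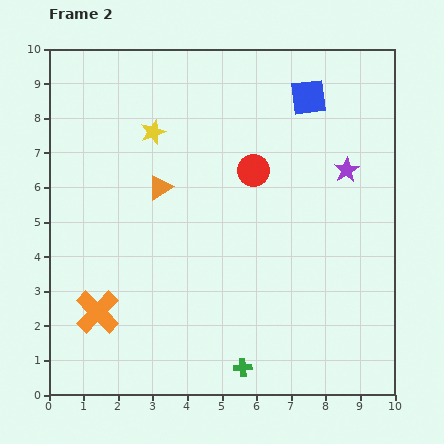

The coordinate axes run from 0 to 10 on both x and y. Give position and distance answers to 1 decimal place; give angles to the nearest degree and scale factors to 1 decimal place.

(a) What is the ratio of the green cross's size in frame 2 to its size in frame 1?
0.7×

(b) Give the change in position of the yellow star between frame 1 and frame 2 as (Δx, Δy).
(0.0, -1.7)

The yellow star was at (3.0, 9.3) in frame 1 and (3.0, 7.6) in frame 2.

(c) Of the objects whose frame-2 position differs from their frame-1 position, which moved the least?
the orange triangle

(moved 0.5)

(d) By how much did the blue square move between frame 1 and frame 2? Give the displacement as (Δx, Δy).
(1.4, -0.6)

The blue square was at (6.1, 9.2) in frame 1 and (7.5, 8.6) in frame 2.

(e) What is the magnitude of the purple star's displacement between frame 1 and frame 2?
1.0

The purple star moved from (7.6, 6.4) to (8.6, 6.5), a distance of √(1.0² + 0.1²) ≈ 1.0.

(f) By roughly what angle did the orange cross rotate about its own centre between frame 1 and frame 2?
34° counter-clockwise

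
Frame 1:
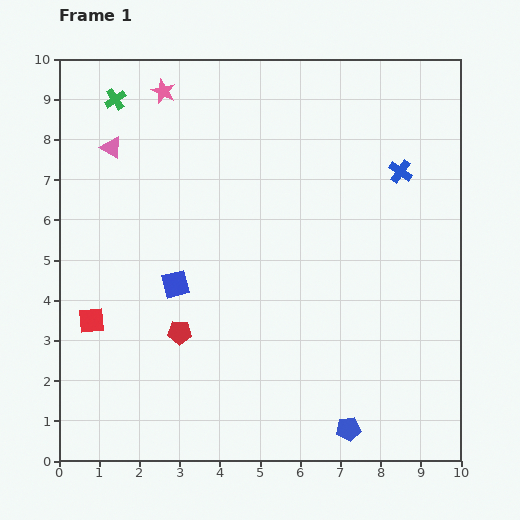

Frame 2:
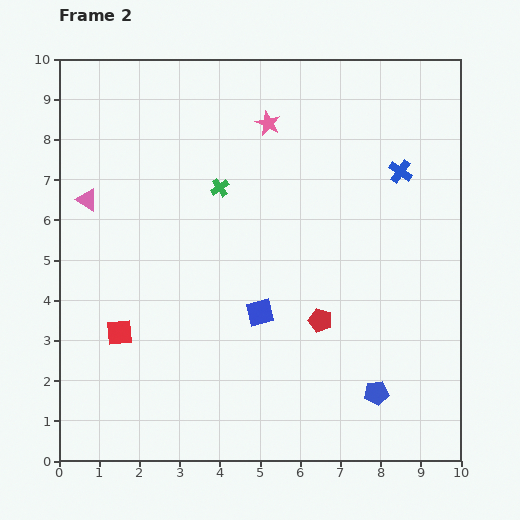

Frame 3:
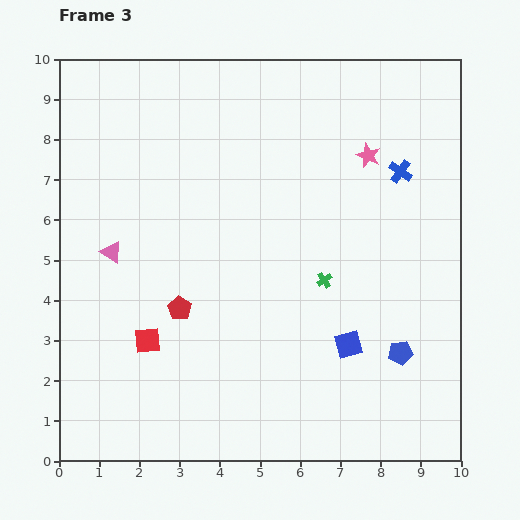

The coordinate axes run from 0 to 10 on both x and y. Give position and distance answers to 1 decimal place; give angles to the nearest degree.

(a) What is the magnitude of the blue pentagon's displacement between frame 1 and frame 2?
1.1

The blue pentagon moved from (7.2, 0.8) to (7.9, 1.7), a distance of √(0.7² + 0.9²) ≈ 1.1.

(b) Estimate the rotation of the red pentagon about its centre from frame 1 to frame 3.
30° clockwise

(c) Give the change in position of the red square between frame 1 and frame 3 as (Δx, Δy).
(1.4, -0.5)

The red square was at (0.8, 3.5) in frame 1 and (2.2, 3.0) in frame 3.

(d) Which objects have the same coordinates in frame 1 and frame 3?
the blue cross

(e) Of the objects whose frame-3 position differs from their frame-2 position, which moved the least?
the red square

(moved 0.7)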